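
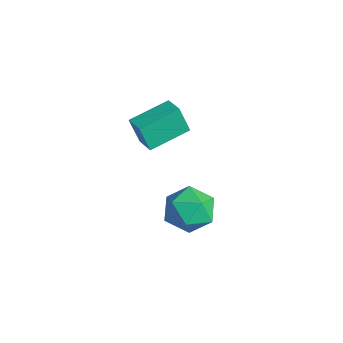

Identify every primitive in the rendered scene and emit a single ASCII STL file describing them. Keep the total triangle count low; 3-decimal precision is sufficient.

solid 
facet normal -0.317 0.920 -0.229
outer loop
vertex 3.979 -0.461 -2.803
vertex 3.127 -0.596 -2.165
vertex 4.034 -0.185 -1.768
endloop
endfacet
facet normal 0.395 0.882 -0.256
outer loop
vertex 3.979 -0.461 -2.803
vertex 4.034 -0.185 -1.768
vertex 4.858 -0.689 -2.233
endloop
endfacet
facet normal 0.571 0.377 -0.729
outer loop
vertex 3.979 -0.461 -2.803
vertex 4.858 -0.689 -2.233
vertex 4.46 -1.412 -2.918
endloop
endfacet
facet normal -0.033 0.103 -0.994
outer loop
vertex 3.979 -0.461 -2.803
vertex 4.46 -1.412 -2.918
vertex 3.39 -1.354 -2.876
endloop
endfacet
facet normal -0.582 0.440 -0.684
outer loop
vertex 3.979 -0.461 -2.803
vertex 3.39 -1.354 -2.876
vertex 3.127 -0.596 -2.165
endloop
endfacet
facet normal 0.630 0.675 0.385
outer loop
vertex 4.858 -0.689 -2.233
vertex 4.034 -0.185 -1.768
vertex 4.55 -0.966 -1.244
endloop
endfacet
facet normal -0.522 0.737 0.430
outer loop
vertex 4.034 -0.185 -1.768
vertex 3.127 -0.596 -2.165
vertex 3.48 -0.908 -1.202
endloop
endfacet
facet normal -0.951 -0.041 -0.308
outer loop
vertex 3.127 -0.596 -2.165
vertex 3.39 -1.354 -2.876
vertex 3.082 -1.631 -1.887
endloop
endfacet
facet normal -0.063 -0.585 -0.809
outer loop
vertex 3.39 -1.354 -2.876
vertex 4.46 -1.412 -2.918
vertex 3.906 -2.135 -2.352
endloop
endfacet
facet normal 0.914 -0.142 -0.381
outer loop
vertex 4.46 -1.412 -2.918
vertex 4.858 -0.689 -2.233
vertex 4.813 -1.724 -1.955
endloop
endfacet
facet normal 0.033 -0.103 0.994
outer loop
vertex 3.961 -1.859 -1.317
vertex 4.55 -0.966 -1.244
vertex 3.48 -0.908 -1.202
endloop
endfacet
facet normal -0.571 -0.377 0.729
outer loop
vertex 3.961 -1.859 -1.317
vertex 3.48 -0.908 -1.202
vertex 3.082 -1.631 -1.887
endloop
endfacet
facet normal -0.395 -0.882 0.256
outer loop
vertex 3.961 -1.859 -1.317
vertex 3.082 -1.631 -1.887
vertex 3.906 -2.135 -2.352
endloop
endfacet
facet normal 0.317 -0.920 0.229
outer loop
vertex 3.961 -1.859 -1.317
vertex 3.906 -2.135 -2.352
vertex 4.813 -1.724 -1.955
endloop
endfacet
facet normal 0.582 -0.440 0.684
outer loop
vertex 3.961 -1.859 -1.317
vertex 4.813 -1.724 -1.955
vertex 4.55 -0.966 -1.244
endloop
endfacet
facet normal 0.063 0.585 0.809
outer loop
vertex 3.48 -0.908 -1.202
vertex 4.55 -0.966 -1.244
vertex 4.034 -0.185 -1.768
endloop
endfacet
facet normal -0.914 0.142 0.381
outer loop
vertex 3.082 -1.631 -1.887
vertex 3.48 -0.908 -1.202
vertex 3.127 -0.596 -2.165
endloop
endfacet
facet normal -0.630 -0.675 -0.385
outer loop
vertex 3.906 -2.135 -2.352
vertex 3.082 -1.631 -1.887
vertex 3.39 -1.354 -2.876
endloop
endfacet
facet normal 0.522 -0.737 -0.430
outer loop
vertex 4.813 -1.724 -1.955
vertex 3.906 -2.135 -2.352
vertex 4.46 -1.412 -2.918
endloop
endfacet
facet normal 0.951 0.041 0.308
outer loop
vertex 4.55 -0.966 -1.244
vertex 4.813 -1.724 -1.955
vertex 4.858 -0.689 -2.233
endloop
endfacet
facet normal -0.971 0.010 -0.241
outer loop
vertex -1.288 -1.044 -1.176
vertex -1.376 0.703 -0.748
vertex -0.986 -0.734 -2.38
endloop
endfacet
facet normal 0.049 -0.970 -0.237
outer loop
vertex -0.064 -0.743 -2.152
vertex -1.288 -1.044 -1.176
vertex -0.986 -0.734 -2.38
endloop
endfacet
facet normal -0.971 0.010 -0.241
outer loop
vertex -0.986 -0.734 -2.38
vertex -1.376 0.703 -0.748
vertex -1.074 1.013 -1.953
endloop
endfacet
facet normal 0.235 0.242 -0.941
outer loop
vertex -1.074 1.013 -1.953
vertex -0.064 -0.743 -2.152
vertex -0.986 -0.734 -2.38
endloop
endfacet
facet normal -0.235 -0.242 0.941
outer loop
vertex -1.288 -1.044 -1.176
vertex -0.454 0.694 -0.52
vertex -1.376 0.703 -0.748
endloop
endfacet
facet normal 0.049 -0.970 -0.237
outer loop
vertex -0.366 -1.053 -0.947
vertex -1.288 -1.044 -1.176
vertex -0.064 -0.743 -2.152
endloop
endfacet
facet normal -0.236 -0.242 0.941
outer loop
vertex -0.366 -1.053 -0.947
vertex -0.454 0.694 -0.52
vertex -1.288 -1.044 -1.176
endloop
endfacet
facet normal -0.049 0.970 0.237
outer loop
vertex -1.376 0.703 -0.748
vertex -0.454 0.694 -0.52
vertex -1.074 1.013 -1.953
endloop
endfacet
facet normal 0.236 0.242 -0.941
outer loop
vertex -0.152 1.004 -1.724
vertex -0.064 -0.743 -2.152
vertex -1.074 1.013 -1.953
endloop
endfacet
facet normal -0.049 0.970 0.237
outer loop
vertex -1.074 1.013 -1.953
vertex -0.454 0.694 -0.52
vertex -0.152 1.004 -1.724
endloop
endfacet
facet normal 0.971 -0.010 0.241
outer loop
vertex -0.152 1.004 -1.724
vertex -0.366 -1.053 -0.947
vertex -0.064 -0.743 -2.152
endloop
endfacet
facet normal 0.971 -0.010 0.241
outer loop
vertex -0.454 0.694 -0.52
vertex -0.366 -1.053 -0.947
vertex -0.152 1.004 -1.724
endloop
endfacet

endsolid


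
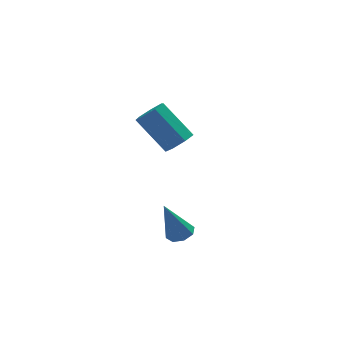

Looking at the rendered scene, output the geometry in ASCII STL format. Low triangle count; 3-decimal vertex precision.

solid 
facet normal 0.358 0.044 -0.933
outer loop
vertex 1.194 -0.443 -1.27
vertex 0.718 -0.447 -1.453
vertex 1.046 -0.084 -1.31
endloop
endfacet
facet normal 0.712 0.361 0.602
outer loop
vertex 1.194 -0.443 -1.27
vertex 1.046 -0.084 -1.31
vertex 0.162 -0.513 -0.007
endloop
endfacet
facet normal 0.359 0.043 -0.932
outer loop
vertex 1.046 -0.084 -1.31
vertex 0.718 -0.447 -1.453
vertex 0.706 0.062 -1.434
endloop
endfacet
facet normal 0.217 0.874 0.435
outer loop
vertex 1.046 -0.084 -1.31
vertex 0.706 0.062 -1.434
vertex 0.162 -0.513 -0.007
endloop
endfacet
facet normal 0.358 0.043 -0.933
outer loop
vertex 0.706 0.062 -1.434
vertex 0.718 -0.447 -1.453
vertex 0.373 -0.09 -1.569
endloop
endfacet
facet normal -0.466 0.868 0.172
outer loop
vertex 0.706 0.062 -1.434
vertex 0.373 -0.09 -1.569
vertex 0.162 -0.513 -0.007
endloop
endfacet
facet normal 0.358 0.043 -0.933
outer loop
vertex 0.373 -0.09 -1.569
vertex 0.718 -0.447 -1.453
vertex 0.242 -0.452 -1.636
endloop
endfacet
facet normal -0.938 0.346 -0.033
outer loop
vertex 0.373 -0.09 -1.569
vertex 0.242 -0.452 -1.636
vertex 0.162 -0.513 -0.007
endloop
endfacet
facet normal 0.358 0.040 -0.933
outer loop
vertex 0.242 -0.452 -1.636
vertex 0.718 -0.447 -1.453
vertex 0.389 -0.811 -1.595
endloop
endfacet
facet normal -0.921 -0.384 -0.060
outer loop
vertex 0.242 -0.452 -1.636
vertex 0.389 -0.811 -1.595
vertex 0.162 -0.513 -0.007
endloop
endfacet
facet normal 0.358 0.041 -0.933
outer loop
vertex 0.389 -0.811 -1.595
vertex 0.718 -0.447 -1.453
vertex 0.729 -0.957 -1.471
endloop
endfacet
facet normal -0.425 -0.899 0.108
outer loop
vertex 0.389 -0.811 -1.595
vertex 0.729 -0.957 -1.471
vertex 0.162 -0.513 -0.007
endloop
endfacet
facet normal 0.357 0.041 -0.933
outer loop
vertex 0.729 -0.957 -1.471
vertex 0.718 -0.447 -1.453
vertex 1.062 -0.805 -1.337
endloop
endfacet
facet normal 0.258 -0.892 0.371
outer loop
vertex 0.729 -0.957 -1.471
vertex 1.062 -0.805 -1.337
vertex 0.162 -0.513 -0.007
endloop
endfacet
facet normal 0.358 0.042 -0.933
outer loop
vertex 1.062 -0.805 -1.337
vertex 0.718 -0.447 -1.453
vertex 1.194 -0.443 -1.27
endloop
endfacet
facet normal 0.729 -0.372 0.575
outer loop
vertex 1.062 -0.805 -1.337
vertex 1.194 -0.443 -1.27
vertex 0.162 -0.513 -0.007
endloop
endfacet
facet normal 0.509 -0.484 -0.712
outer loop
vertex 2.027 3.193 0.762
vertex 1.57 3.29 0.369
vertex 2.058 3.64 0.48
endloop
endfacet
facet normal 0.859 0.230 0.458
outer loop
vertex 2.027 3.193 0.762
vertex 2.058 3.64 0.48
vertex 1.166 4.013 1.964
endloop
endfacet
facet normal 0.859 0.230 0.458
outer loop
vertex 1.166 4.013 1.964
vertex 2.058 3.64 0.48
vertex 1.197 4.46 1.681
endloop
endfacet
facet normal -0.509 0.485 0.711
outer loop
vertex 1.166 4.013 1.964
vertex 1.197 4.46 1.681
vertex 0.71 4.11 1.571
endloop
endfacet
facet normal 0.510 -0.485 -0.710
outer loop
vertex 2.058 3.64 0.48
vertex 1.57 3.29 0.369
vertex 1.722 3.823 0.114
endloop
endfacet
facet normal 0.581 0.803 -0.132
outer loop
vertex 2.058 3.64 0.48
vertex 1.722 3.823 0.114
vertex 1.197 4.46 1.681
endloop
endfacet
facet normal 0.581 0.803 -0.132
outer loop
vertex 1.197 4.46 1.681
vertex 1.722 3.823 0.114
vertex 0.861 4.643 1.315
endloop
endfacet
facet normal -0.509 0.486 0.710
outer loop
vertex 1.197 4.46 1.681
vertex 0.861 4.643 1.315
vertex 0.71 4.11 1.571
endloop
endfacet
facet normal 0.509 -0.485 -0.711
outer loop
vertex 1.722 3.823 0.114
vertex 1.57 3.29 0.369
vertex 1.272 3.605 -0.059
endloop
endfacet
facet normal -0.134 0.771 -0.623
outer loop
vertex 1.722 3.823 0.114
vertex 1.272 3.605 -0.059
vertex 0.861 4.643 1.315
endloop
endfacet
facet normal -0.134 0.771 -0.623
outer loop
vertex 0.861 4.643 1.315
vertex 1.272 3.605 -0.059
vertex 0.411 4.425 1.142
endloop
endfacet
facet normal -0.509 0.486 0.711
outer loop
vertex 0.861 4.643 1.315
vertex 0.411 4.425 1.142
vertex 0.71 4.11 1.571
endloop
endfacet
facet normal 0.508 -0.485 -0.711
outer loop
vertex 1.272 3.605 -0.059
vertex 1.57 3.29 0.369
vertex 1.046 3.15 0.09
endloop
endfacet
facet normal -0.747 0.160 -0.645
outer loop
vertex 1.272 3.605 -0.059
vertex 1.046 3.15 0.09
vertex 0.411 4.425 1.142
endloop
endfacet
facet normal -0.748 0.159 -0.644
outer loop
vertex 0.411 4.425 1.142
vertex 1.046 3.15 0.09
vertex 0.186 3.97 1.291
endloop
endfacet
facet normal -0.509 0.485 0.711
outer loop
vertex 0.411 4.425 1.142
vertex 0.186 3.97 1.291
vertex 0.71 4.11 1.571
endloop
endfacet
facet normal 0.508 -0.485 -0.712
outer loop
vertex 1.046 3.15 0.09
vertex 1.57 3.29 0.369
vertex 1.216 2.8 0.45
endloop
endfacet
facet normal -0.799 -0.574 -0.180
outer loop
vertex 1.046 3.15 0.09
vertex 1.216 2.8 0.45
vertex 0.186 3.97 1.291
endloop
endfacet
facet normal -0.799 -0.573 -0.182
outer loop
vertex 0.186 3.97 1.291
vertex 1.216 2.8 0.45
vertex 0.355 3.62 1.651
endloop
endfacet
facet normal -0.509 0.485 0.711
outer loop
vertex 0.186 3.97 1.291
vertex 0.355 3.62 1.651
vertex 0.71 4.11 1.571
endloop
endfacet
facet normal 0.509 -0.486 -0.710
outer loop
vertex 1.216 2.8 0.45
vertex 1.57 3.29 0.369
vertex 1.652 2.82 0.749
endloop
endfacet
facet normal -0.247 -0.874 0.419
outer loop
vertex 1.216 2.8 0.45
vertex 1.652 2.82 0.749
vertex 0.355 3.62 1.651
endloop
endfacet
facet normal -0.247 -0.874 0.419
outer loop
vertex 0.355 3.62 1.651
vertex 1.652 2.82 0.749
vertex 0.791 3.64 1.95
endloop
endfacet
facet normal -0.510 0.485 0.711
outer loop
vertex 0.355 3.62 1.651
vertex 0.791 3.64 1.95
vertex 0.71 4.11 1.571
endloop
endfacet
facet normal 0.508 -0.486 -0.711
outer loop
vertex 1.652 2.82 0.749
vertex 1.57 3.29 0.369
vertex 2.027 3.193 0.762
endloop
endfacet
facet normal 0.489 -0.516 0.703
outer loop
vertex 1.652 2.82 0.749
vertex 2.027 3.193 0.762
vertex 0.791 3.64 1.95
endloop
endfacet
facet normal 0.488 -0.517 0.703
outer loop
vertex 0.791 3.64 1.95
vertex 2.027 3.193 0.762
vertex 1.166 4.013 1.964
endloop
endfacet
facet normal -0.509 0.485 0.711
outer loop
vertex 0.791 3.64 1.95
vertex 1.166 4.013 1.964
vertex 0.71 4.11 1.571
endloop
endfacet

endsolid


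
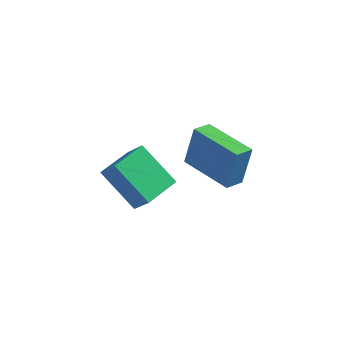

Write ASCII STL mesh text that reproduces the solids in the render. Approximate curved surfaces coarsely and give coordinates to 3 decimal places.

solid 
facet normal -0.596 0.283 -0.751
outer loop
vertex -3.404 0.969 -3.57
vertex -2.823 2.477 -3.462
vertex -1.903 0.489 -4.942
endloop
endfacet
facet normal -0.359 -0.931 -0.067
outer loop
vertex -1.217 0.163 -4.078
vertex -3.404 0.969 -3.57
vertex -1.903 0.489 -4.942
endloop
endfacet
facet normal -0.596 0.284 -0.751
outer loop
vertex -1.903 0.489 -4.942
vertex -2.823 2.477 -3.462
vertex -1.321 1.997 -4.834
endloop
endfacet
facet normal 0.718 -0.230 -0.657
outer loop
vertex -1.321 1.997 -4.834
vertex -1.217 0.163 -4.078
vertex -1.903 0.489 -4.942
endloop
endfacet
facet normal -0.718 0.230 0.657
outer loop
vertex -3.404 0.969 -3.57
vertex -2.137 2.151 -2.598
vertex -2.823 2.477 -3.462
endloop
endfacet
facet normal -0.359 -0.931 -0.067
outer loop
vertex -2.719 0.643 -2.706
vertex -3.404 0.969 -3.57
vertex -1.217 0.163 -4.078
endloop
endfacet
facet normal -0.718 0.230 0.656
outer loop
vertex -2.719 0.643 -2.706
vertex -2.137 2.151 -2.598
vertex -3.404 0.969 -3.57
endloop
endfacet
facet normal 0.358 0.931 0.067
outer loop
vertex -2.823 2.477 -3.462
vertex -2.137 2.151 -2.598
vertex -1.321 1.997 -4.834
endloop
endfacet
facet normal 0.719 -0.230 -0.656
outer loop
vertex -0.636 1.671 -3.97
vertex -1.217 0.163 -4.078
vertex -1.321 1.997 -4.834
endloop
endfacet
facet normal 0.359 0.931 0.067
outer loop
vertex -1.321 1.997 -4.834
vertex -2.137 2.151 -2.598
vertex -0.636 1.671 -3.97
endloop
endfacet
facet normal 0.596 -0.283 0.751
outer loop
vertex -0.636 1.671 -3.97
vertex -2.719 0.643 -2.706
vertex -1.217 0.163 -4.078
endloop
endfacet
facet normal 0.596 -0.284 0.751
outer loop
vertex -2.137 2.151 -2.598
vertex -2.719 0.643 -2.706
vertex -0.636 1.671 -3.97
endloop
endfacet
facet normal -0.882 0.469 0.050
outer loop
vertex 0.49 0.248 0.618
vertex 0.852 0.948 0.432
vertex 0.232 -0.06 -1.044
endloop
endfacet
facet normal -0.447 -0.865 0.230
outer loop
vertex 2.128 -1.068 -1.152
vertex 0.49 0.248 0.618
vertex 0.232 -0.06 -1.044
endloop
endfacet
facet normal -0.882 0.469 0.050
outer loop
vertex 0.232 -0.06 -1.044
vertex 0.852 0.948 0.432
vertex 0.594 0.64 -1.23
endloop
endfacet
facet normal -0.151 -0.180 -0.972
outer loop
vertex 0.594 0.64 -1.23
vertex 2.128 -1.068 -1.152
vertex 0.232 -0.06 -1.044
endloop
endfacet
facet normal 0.151 0.180 0.972
outer loop
vertex 0.49 0.248 0.618
vertex 2.748 -0.06 0.324
vertex 0.852 0.948 0.432
endloop
endfacet
facet normal -0.447 -0.865 0.230
outer loop
vertex 2.386 -0.76 0.51
vertex 0.49 0.248 0.618
vertex 2.128 -1.068 -1.152
endloop
endfacet
facet normal 0.151 0.180 0.972
outer loop
vertex 2.386 -0.76 0.51
vertex 2.748 -0.06 0.324
vertex 0.49 0.248 0.618
endloop
endfacet
facet normal 0.447 0.865 -0.230
outer loop
vertex 0.852 0.948 0.432
vertex 2.748 -0.06 0.324
vertex 0.594 0.64 -1.23
endloop
endfacet
facet normal -0.151 -0.180 -0.972
outer loop
vertex 2.49 -0.368 -1.338
vertex 2.128 -1.068 -1.152
vertex 0.594 0.64 -1.23
endloop
endfacet
facet normal 0.447 0.865 -0.230
outer loop
vertex 0.594 0.64 -1.23
vertex 2.748 -0.06 0.324
vertex 2.49 -0.368 -1.338
endloop
endfacet
facet normal 0.882 -0.469 -0.050
outer loop
vertex 2.49 -0.368 -1.338
vertex 2.386 -0.76 0.51
vertex 2.128 -1.068 -1.152
endloop
endfacet
facet normal 0.882 -0.469 -0.050
outer loop
vertex 2.748 -0.06 0.324
vertex 2.386 -0.76 0.51
vertex 2.49 -0.368 -1.338
endloop
endfacet

endsolid


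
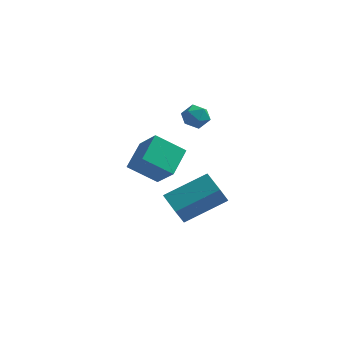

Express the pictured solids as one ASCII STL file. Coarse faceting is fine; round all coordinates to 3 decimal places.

solid 
facet normal -0.630 0.723 0.285
outer loop
vertex 2.197 -2.424 0.517
vertex 3.825 -1.39 1.492
vertex 2.414 -1.855 -0.447
endloop
endfacet
facet normal -0.754 -0.478 -0.452
outer loop
vertex 3.175 -2.73 -0.792
vertex 2.197 -2.424 0.517
vertex 2.414 -1.855 -0.447
endloop
endfacet
facet normal -0.630 0.723 0.285
outer loop
vertex 2.414 -1.855 -0.447
vertex 3.825 -1.39 1.492
vertex 4.041 -0.822 0.528
endloop
endfacet
facet normal 0.190 0.499 -0.846
outer loop
vertex 4.041 -0.822 0.528
vertex 3.175 -2.73 -0.792
vertex 2.414 -1.855 -0.447
endloop
endfacet
facet normal -0.190 -0.499 0.846
outer loop
vertex 2.197 -2.424 0.517
vertex 4.586 -2.265 1.147
vertex 3.825 -1.39 1.492
endloop
endfacet
facet normal -0.753 -0.479 -0.451
outer loop
vertex 2.959 -3.298 0.172
vertex 2.197 -2.424 0.517
vertex 3.175 -2.73 -0.792
endloop
endfacet
facet normal -0.190 -0.499 0.845
outer loop
vertex 2.959 -3.298 0.172
vertex 4.586 -2.265 1.147
vertex 2.197 -2.424 0.517
endloop
endfacet
facet normal 0.754 0.478 0.451
outer loop
vertex 3.825 -1.39 1.492
vertex 4.586 -2.265 1.147
vertex 4.041 -0.822 0.528
endloop
endfacet
facet normal 0.189 0.499 -0.846
outer loop
vertex 4.803 -1.696 0.183
vertex 3.175 -2.73 -0.792
vertex 4.041 -0.822 0.528
endloop
endfacet
facet normal 0.753 0.478 0.452
outer loop
vertex 4.041 -0.822 0.528
vertex 4.586 -2.265 1.147
vertex 4.803 -1.696 0.183
endloop
endfacet
facet normal 0.630 -0.723 -0.285
outer loop
vertex 4.803 -1.696 0.183
vertex 2.959 -3.298 0.172
vertex 3.175 -2.73 -0.792
endloop
endfacet
facet normal 0.630 -0.723 -0.285
outer loop
vertex 4.586 -2.265 1.147
vertex 2.959 -3.298 0.172
vertex 4.803 -1.696 0.183
endloop
endfacet
facet normal -0.586 0.450 -0.674
outer loop
vertex -0.549 3.594 -0.102
vertex 0.787 3.906 -1.055
vertex -0.759 2.188 -0.857
endloop
endfacet
facet normal -0.800 -0.187 0.571
outer loop
vertex 0.173 1.474 0.215
vertex -0.549 3.594 -0.102
vertex -0.759 2.188 -0.857
endloop
endfacet
facet normal -0.586 0.450 -0.674
outer loop
vertex -0.759 2.188 -0.857
vertex 0.787 3.906 -1.055
vertex 0.577 2.5 -1.81
endloop
endfacet
facet normal -0.130 -0.874 -0.469
outer loop
vertex 0.577 2.5 -1.81
vertex 0.173 1.474 0.215
vertex -0.759 2.188 -0.857
endloop
endfacet
facet normal 0.130 0.874 0.469
outer loop
vertex -0.549 3.594 -0.102
vertex 1.719 3.192 0.017
vertex 0.787 3.906 -1.055
endloop
endfacet
facet normal -0.800 -0.187 0.571
outer loop
vertex 0.383 2.88 0.97
vertex -0.549 3.594 -0.102
vertex 0.173 1.474 0.215
endloop
endfacet
facet normal 0.130 0.874 0.469
outer loop
vertex 0.383 2.88 0.97
vertex 1.719 3.192 0.017
vertex -0.549 3.594 -0.102
endloop
endfacet
facet normal 0.800 0.187 -0.571
outer loop
vertex 0.787 3.906 -1.055
vertex 1.719 3.192 0.017
vertex 0.577 2.5 -1.81
endloop
endfacet
facet normal -0.130 -0.874 -0.469
outer loop
vertex 1.509 1.786 -0.738
vertex 0.173 1.474 0.215
vertex 0.577 2.5 -1.81
endloop
endfacet
facet normal 0.800 0.187 -0.571
outer loop
vertex 0.577 2.5 -1.81
vertex 1.719 3.192 0.017
vertex 1.509 1.786 -0.738
endloop
endfacet
facet normal 0.586 -0.450 0.674
outer loop
vertex 1.509 1.786 -0.738
vertex 0.383 2.88 0.97
vertex 0.173 1.474 0.215
endloop
endfacet
facet normal 0.586 -0.450 0.674
outer loop
vertex 1.719 3.192 0.017
vertex 0.383 2.88 0.97
vertex 1.509 1.786 -0.738
endloop
endfacet
facet normal -0.106 0.909 0.403
outer loop
vertex 1.981 3.273 2.453
vertex 2.057 2.992 3.106
vertex 2.631 3.219 2.745
endloop
endfacet
facet normal 0.189 0.951 -0.245
outer loop
vertex 1.981 3.273 2.453
vertex 2.631 3.219 2.745
vertex 2.535 3.06 2.054
endloop
endfacet
facet normal -0.261 0.652 -0.711
outer loop
vertex 1.981 3.273 2.453
vertex 2.535 3.06 2.054
vertex 1.901 2.735 1.989
endloop
endfacet
facet normal -0.834 0.427 -0.351
outer loop
vertex 1.981 3.273 2.453
vertex 1.901 2.735 1.989
vertex 1.606 2.693 2.639
endloop
endfacet
facet normal -0.737 0.585 0.338
outer loop
vertex 1.981 3.273 2.453
vertex 1.606 2.693 2.639
vertex 2.057 2.992 3.106
endloop
endfacet
facet normal 0.790 0.565 -0.240
outer loop
vertex 2.535 3.06 2.054
vertex 2.631 3.219 2.745
vertex 2.954 2.647 2.461
endloop
endfacet
facet normal 0.313 0.497 0.810
outer loop
vertex 2.631 3.219 2.745
vertex 2.057 2.992 3.106
vertex 2.659 2.605 3.111
endloop
endfacet
facet normal -0.710 -0.027 0.703
outer loop
vertex 2.057 2.992 3.106
vertex 1.606 2.693 2.639
vertex 2.025 2.28 3.046
endloop
endfacet
facet normal -0.866 -0.285 -0.411
outer loop
vertex 1.606 2.693 2.639
vertex 1.901 2.735 1.989
vertex 1.929 2.121 2.355
endloop
endfacet
facet normal 0.060 0.081 -0.995
outer loop
vertex 1.901 2.735 1.989
vertex 2.535 3.06 2.054
vertex 2.503 2.348 1.994
endloop
endfacet
facet normal 0.834 -0.427 0.351
outer loop
vertex 2.579 2.067 2.647
vertex 2.954 2.647 2.461
vertex 2.659 2.605 3.111
endloop
endfacet
facet normal 0.261 -0.652 0.711
outer loop
vertex 2.579 2.067 2.647
vertex 2.659 2.605 3.111
vertex 2.025 2.28 3.046
endloop
endfacet
facet normal -0.189 -0.951 0.245
outer loop
vertex 2.579 2.067 2.647
vertex 2.025 2.28 3.046
vertex 1.929 2.121 2.355
endloop
endfacet
facet normal 0.106 -0.909 -0.403
outer loop
vertex 2.579 2.067 2.647
vertex 1.929 2.121 2.355
vertex 2.503 2.348 1.994
endloop
endfacet
facet normal 0.737 -0.585 -0.338
outer loop
vertex 2.579 2.067 2.647
vertex 2.503 2.348 1.994
vertex 2.954 2.647 2.461
endloop
endfacet
facet normal 0.866 0.285 0.411
outer loop
vertex 2.659 2.605 3.111
vertex 2.954 2.647 2.461
vertex 2.631 3.219 2.745
endloop
endfacet
facet normal -0.060 -0.081 0.995
outer loop
vertex 2.025 2.28 3.046
vertex 2.659 2.605 3.111
vertex 2.057 2.992 3.106
endloop
endfacet
facet normal -0.790 -0.565 0.240
outer loop
vertex 1.929 2.121 2.355
vertex 2.025 2.28 3.046
vertex 1.606 2.693 2.639
endloop
endfacet
facet normal -0.313 -0.497 -0.810
outer loop
vertex 2.503 2.348 1.994
vertex 1.929 2.121 2.355
vertex 1.901 2.735 1.989
endloop
endfacet
facet normal 0.710 0.027 -0.703
outer loop
vertex 2.954 2.647 2.461
vertex 2.503 2.348 1.994
vertex 2.535 3.06 2.054
endloop
endfacet

endsolid


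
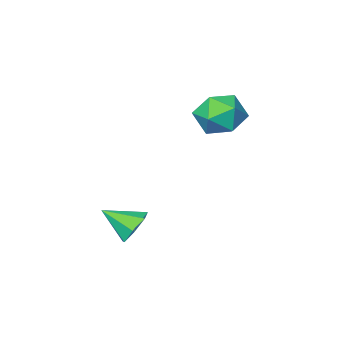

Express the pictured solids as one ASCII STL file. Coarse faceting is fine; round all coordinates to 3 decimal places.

solid 
facet normal -0.975 -0.036 0.221
outer loop
vertex -3.725 -3.276 2.106
vertex -3.713 -4.144 2.018
vertex -3.55 -3.781 2.795
endloop
endfacet
facet normal -0.660 0.517 0.546
outer loop
vertex -3.725 -3.276 2.106
vertex -3.55 -3.781 2.795
vertex -3.09 -3.052 2.661
endloop
endfacet
facet normal -0.367 0.929 0.045
outer loop
vertex -3.725 -3.276 2.106
vertex -3.09 -3.052 2.661
vertex -2.97 -2.963 1.801
endloop
endfacet
facet normal -0.501 0.632 -0.591
outer loop
vertex -3.725 -3.276 2.106
vertex -2.97 -2.963 1.801
vertex -3.355 -3.639 1.404
endloop
endfacet
facet normal -0.876 0.037 -0.481
outer loop
vertex -3.725 -3.276 2.106
vertex -3.355 -3.639 1.404
vertex -3.713 -4.144 2.018
endloop
endfacet
facet normal -0.134 0.260 0.956
outer loop
vertex -3.09 -3.052 2.661
vertex -3.55 -3.781 2.795
vertex -2.685 -3.781 2.916
endloop
endfacet
facet normal -0.644 -0.633 0.431
outer loop
vertex -3.55 -3.781 2.795
vertex -3.713 -4.144 2.018
vertex -3.07 -4.457 2.519
endloop
endfacet
facet normal -0.484 -0.516 -0.707
outer loop
vertex -3.713 -4.144 2.018
vertex -3.355 -3.639 1.404
vertex -2.95 -4.368 1.659
endloop
endfacet
facet normal 0.124 0.449 -0.885
outer loop
vertex -3.355 -3.639 1.404
vertex -2.97 -2.963 1.801
vertex -2.49 -3.639 1.525
endloop
endfacet
facet normal 0.340 0.929 0.144
outer loop
vertex -2.97 -2.963 1.801
vertex -3.09 -3.052 2.661
vertex -2.327 -3.276 2.302
endloop
endfacet
facet normal 0.501 -0.632 0.591
outer loop
vertex -2.315 -4.144 2.214
vertex -2.685 -3.781 2.916
vertex -3.07 -4.457 2.519
endloop
endfacet
facet normal 0.367 -0.929 -0.045
outer loop
vertex -2.315 -4.144 2.214
vertex -3.07 -4.457 2.519
vertex -2.95 -4.368 1.659
endloop
endfacet
facet normal 0.660 -0.517 -0.546
outer loop
vertex -2.315 -4.144 2.214
vertex -2.95 -4.368 1.659
vertex -2.49 -3.639 1.525
endloop
endfacet
facet normal 0.975 0.036 -0.221
outer loop
vertex -2.315 -4.144 2.214
vertex -2.49 -3.639 1.525
vertex -2.327 -3.276 2.302
endloop
endfacet
facet normal 0.876 -0.037 0.481
outer loop
vertex -2.315 -4.144 2.214
vertex -2.327 -3.276 2.302
vertex -2.685 -3.781 2.916
endloop
endfacet
facet normal -0.124 -0.449 0.885
outer loop
vertex -3.07 -4.457 2.519
vertex -2.685 -3.781 2.916
vertex -3.55 -3.781 2.795
endloop
endfacet
facet normal -0.340 -0.929 -0.144
outer loop
vertex -2.95 -4.368 1.659
vertex -3.07 -4.457 2.519
vertex -3.713 -4.144 2.018
endloop
endfacet
facet normal 0.134 -0.260 -0.956
outer loop
vertex -2.49 -3.639 1.525
vertex -2.95 -4.368 1.659
vertex -3.355 -3.639 1.404
endloop
endfacet
facet normal 0.644 0.633 -0.431
outer loop
vertex -2.327 -3.276 2.302
vertex -2.49 -3.639 1.525
vertex -2.97 -2.963 1.801
endloop
endfacet
facet normal 0.484 0.516 0.707
outer loop
vertex -2.685 -3.781 2.916
vertex -2.327 -3.276 2.302
vertex -3.09 -3.052 2.661
endloop
endfacet
facet normal -0.629 0.567 -0.532
outer loop
vertex 0.549 -2.544 -1.172
vertex 0.218 -3.084 -1.356
vertex 0.118 -2.7 -0.829
endloop
endfacet
facet normal 0.461 0.431 0.776
outer loop
vertex 0.549 -2.544 -1.172
vertex 0.118 -2.7 -0.829
vertex 0.942 -3.736 -0.744
endloop
endfacet
facet normal -0.631 0.565 -0.532
outer loop
vertex 0.118 -2.7 -0.829
vertex 0.218 -3.084 -1.356
vertex -0.237 -3.146 -0.882
endloop
endfacet
facet normal -0.125 -0.018 0.992
outer loop
vertex 0.118 -2.7 -0.829
vertex -0.237 -3.146 -0.882
vertex 0.942 -3.736 -0.744
endloop
endfacet
facet normal -0.630 0.566 -0.531
outer loop
vertex -0.237 -3.146 -0.882
vertex 0.218 -3.084 -1.356
vertex -0.25 -3.545 -1.292
endloop
endfacet
facet normal -0.401 -0.650 0.645
outer loop
vertex -0.237 -3.146 -0.882
vertex -0.25 -3.545 -1.292
vertex 0.942 -3.736 -0.744
endloop
endfacet
facet normal -0.630 0.566 -0.532
outer loop
vertex -0.25 -3.545 -1.292
vertex 0.218 -3.084 -1.356
vertex 0.089 -3.598 -1.75
endloop
endfacet
facet normal -0.157 -0.988 -0.002
outer loop
vertex -0.25 -3.545 -1.292
vertex 0.089 -3.598 -1.75
vertex 0.942 -3.736 -0.744
endloop
endfacet
facet normal -0.629 0.566 -0.533
outer loop
vertex 0.089 -3.598 -1.75
vertex 0.218 -3.084 -1.356
vertex 0.526 -3.264 -1.911
endloop
endfacet
facet normal 0.423 -0.778 -0.465
outer loop
vertex 0.089 -3.598 -1.75
vertex 0.526 -3.264 -1.911
vertex 0.942 -3.736 -0.744
endloop
endfacet
facet normal -0.629 0.567 -0.533
outer loop
vertex 0.526 -3.264 -1.911
vertex 0.218 -3.084 -1.356
vertex 0.731 -2.795 -1.654
endloop
endfacet
facet normal 0.902 -0.178 -0.394
outer loop
vertex 0.526 -3.264 -1.911
vertex 0.731 -2.795 -1.654
vertex 0.942 -3.736 -0.744
endloop
endfacet
facet normal -0.629 0.567 -0.533
outer loop
vertex 0.731 -2.795 -1.654
vertex 0.218 -3.084 -1.356
vertex 0.549 -2.544 -1.172
endloop
endfacet
facet normal 0.919 0.360 0.159
outer loop
vertex 0.731 -2.795 -1.654
vertex 0.549 -2.544 -1.172
vertex 0.942 -3.736 -0.744
endloop
endfacet

endsolid


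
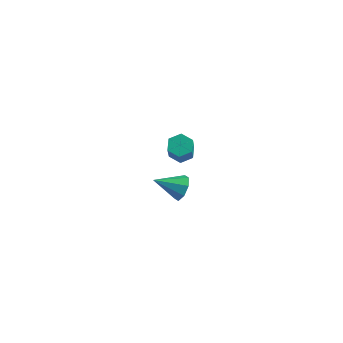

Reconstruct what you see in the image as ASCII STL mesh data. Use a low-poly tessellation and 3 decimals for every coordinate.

solid 
facet normal 0.764 0.438 -0.474
outer loop
vertex 0.098 -0.563 -2.424
vertex -0.129 -0.868 -3.071
vertex -0.271 -0.227 -2.708
endloop
endfacet
facet normal -0.261 0.440 0.859
outer loop
vertex 0.098 -0.563 -2.424
vertex -0.271 -0.227 -2.708
vertex -1.291 -1.532 -2.349
endloop
endfacet
facet normal 0.765 0.437 -0.473
outer loop
vertex -0.271 -0.227 -2.708
vertex -0.129 -0.868 -3.071
vertex -0.556 -0.266 -3.205
endloop
endfacet
facet normal -0.691 0.635 0.346
outer loop
vertex -0.271 -0.227 -2.708
vertex -0.556 -0.266 -3.205
vertex -1.291 -1.532 -2.349
endloop
endfacet
facet normal 0.764 0.436 -0.476
outer loop
vertex -0.556 -0.266 -3.205
vertex -0.129 -0.868 -3.071
vertex -0.592 -0.659 -3.623
endloop
endfacet
facet normal -0.901 0.352 -0.253
outer loop
vertex -0.556 -0.266 -3.205
vertex -0.592 -0.659 -3.623
vertex -1.291 -1.532 -2.349
endloop
endfacet
facet normal 0.764 0.437 -0.475
outer loop
vertex -0.592 -0.659 -3.623
vertex -0.129 -0.868 -3.071
vertex -0.356 -1.173 -3.717
endloop
endfacet
facet normal -0.769 -0.245 -0.590
outer loop
vertex -0.592 -0.659 -3.623
vertex -0.356 -1.173 -3.717
vertex -1.291 -1.532 -2.349
endloop
endfacet
facet normal 0.764 0.437 -0.475
outer loop
vertex -0.356 -1.173 -3.717
vertex -0.129 -0.868 -3.071
vertex 0.013 -1.509 -3.433
endloop
endfacet
facet normal -0.373 -0.803 -0.465
outer loop
vertex -0.356 -1.173 -3.717
vertex 0.013 -1.509 -3.433
vertex -1.291 -1.532 -2.349
endloop
endfacet
facet normal 0.765 0.437 -0.473
outer loop
vertex 0.013 -1.509 -3.433
vertex -0.129 -0.868 -3.071
vertex 0.298 -1.47 -2.936
endloop
endfacet
facet normal 0.056 -0.997 0.046
outer loop
vertex 0.013 -1.509 -3.433
vertex 0.298 -1.47 -2.936
vertex -1.291 -1.532 -2.349
endloop
endfacet
facet normal 0.765 0.437 -0.473
outer loop
vertex 0.298 -1.47 -2.936
vertex -0.129 -0.868 -3.071
vertex 0.333 -1.078 -2.518
endloop
endfacet
facet normal 0.267 -0.714 0.647
outer loop
vertex 0.298 -1.47 -2.936
vertex 0.333 -1.078 -2.518
vertex -1.291 -1.532 -2.349
endloop
endfacet
facet normal 0.765 0.436 -0.474
outer loop
vertex 0.333 -1.078 -2.518
vertex -0.129 -0.868 -3.071
vertex 0.098 -0.563 -2.424
endloop
endfacet
facet normal 0.135 -0.118 0.984
outer loop
vertex 0.333 -1.078 -2.518
vertex 0.098 -0.563 -2.424
vertex -1.291 -1.532 -2.349
endloop
endfacet
facet normal -0.198 0.500 -0.843
outer loop
vertex 1.613 -3.317 2.251
vertex 1.019 -3.265 2.421
vertex 1.428 -2.828 2.584
endloop
endfacet
facet normal 0.934 0.358 -0.008
outer loop
vertex 1.613 -3.317 2.251
vertex 1.428 -2.828 2.584
vertex 1.895 -4.026 3.449
endloop
endfacet
facet normal 0.933 0.359 -0.006
outer loop
vertex 1.895 -4.026 3.449
vertex 1.428 -2.828 2.584
vertex 1.709 -3.537 3.782
endloop
endfacet
facet normal 0.199 -0.499 0.844
outer loop
vertex 1.895 -4.026 3.449
vertex 1.709 -3.537 3.782
vertex 1.301 -3.975 3.619
endloop
endfacet
facet normal -0.198 0.500 -0.843
outer loop
vertex 1.428 -2.828 2.584
vertex 1.019 -3.265 2.421
vertex 0.834 -2.777 2.754
endloop
endfacet
facet normal 0.206 0.863 0.462
outer loop
vertex 1.428 -2.828 2.584
vertex 0.834 -2.777 2.754
vertex 1.709 -3.537 3.782
endloop
endfacet
facet normal 0.206 0.863 0.462
outer loop
vertex 1.709 -3.537 3.782
vertex 0.834 -2.777 2.754
vertex 1.115 -3.486 3.952
endloop
endfacet
facet normal 0.199 -0.499 0.844
outer loop
vertex 1.709 -3.537 3.782
vertex 1.115 -3.486 3.952
vertex 1.301 -3.975 3.619
endloop
endfacet
facet normal -0.198 0.500 -0.843
outer loop
vertex 0.834 -2.777 2.754
vertex 1.019 -3.265 2.421
vertex 0.425 -3.214 2.591
endloop
endfacet
facet normal -0.725 0.504 0.469
outer loop
vertex 0.834 -2.777 2.754
vertex 0.425 -3.214 2.591
vertex 1.115 -3.486 3.952
endloop
endfacet
facet normal -0.726 0.503 0.469
outer loop
vertex 1.115 -3.486 3.952
vertex 0.425 -3.214 2.591
vertex 0.707 -3.923 3.789
endloop
endfacet
facet normal 0.198 -0.499 0.844
outer loop
vertex 1.115 -3.486 3.952
vertex 0.707 -3.923 3.789
vertex 1.301 -3.975 3.619
endloop
endfacet
facet normal -0.199 0.499 -0.844
outer loop
vertex 0.425 -3.214 2.591
vertex 1.019 -3.265 2.421
vertex 0.611 -3.703 2.258
endloop
endfacet
facet normal -0.933 -0.360 0.007
outer loop
vertex 0.425 -3.214 2.591
vertex 0.611 -3.703 2.258
vertex 0.707 -3.923 3.789
endloop
endfacet
facet normal -0.934 -0.358 0.007
outer loop
vertex 0.707 -3.923 3.789
vertex 0.611 -3.703 2.258
vertex 0.892 -4.412 3.456
endloop
endfacet
facet normal 0.198 -0.500 0.843
outer loop
vertex 0.707 -3.923 3.789
vertex 0.892 -4.412 3.456
vertex 1.301 -3.975 3.619
endloop
endfacet
facet normal -0.199 0.499 -0.844
outer loop
vertex 0.611 -3.703 2.258
vertex 1.019 -3.265 2.421
vertex 1.205 -3.754 2.088
endloop
endfacet
facet normal -0.206 -0.863 -0.462
outer loop
vertex 0.611 -3.703 2.258
vertex 1.205 -3.754 2.088
vertex 0.892 -4.412 3.456
endloop
endfacet
facet normal -0.206 -0.863 -0.462
outer loop
vertex 0.892 -4.412 3.456
vertex 1.205 -3.754 2.088
vertex 1.486 -4.463 3.286
endloop
endfacet
facet normal 0.198 -0.500 0.843
outer loop
vertex 0.892 -4.412 3.456
vertex 1.486 -4.463 3.286
vertex 1.301 -3.975 3.619
endloop
endfacet
facet normal -0.198 0.499 -0.844
outer loop
vertex 1.205 -3.754 2.088
vertex 1.019 -3.265 2.421
vertex 1.613 -3.317 2.251
endloop
endfacet
facet normal 0.726 -0.503 -0.468
outer loop
vertex 1.205 -3.754 2.088
vertex 1.613 -3.317 2.251
vertex 1.486 -4.463 3.286
endloop
endfacet
facet normal 0.725 -0.504 -0.469
outer loop
vertex 1.486 -4.463 3.286
vertex 1.613 -3.317 2.251
vertex 1.895 -4.026 3.449
endloop
endfacet
facet normal 0.198 -0.500 0.843
outer loop
vertex 1.486 -4.463 3.286
vertex 1.895 -4.026 3.449
vertex 1.301 -3.975 3.619
endloop
endfacet

endsolid


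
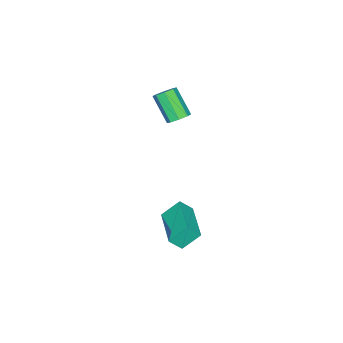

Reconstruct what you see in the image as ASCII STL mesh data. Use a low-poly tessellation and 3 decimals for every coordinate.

solid 
facet normal 0.229 0.622 -0.749
outer loop
vertex -2.066 1.68 2.915
vertex -2.621 1.765 2.816
vertex -2.228 2.015 3.144
endloop
endfacet
facet normal 0.900 0.158 0.406
outer loop
vertex -2.066 1.68 2.915
vertex -2.228 2.015 3.144
vertex -2.424 0.711 4.084
endloop
endfacet
facet normal 0.900 0.158 0.407
outer loop
vertex -2.424 0.711 4.084
vertex -2.228 2.015 3.144
vertex -2.586 1.046 4.312
endloop
endfacet
facet normal -0.229 -0.621 0.750
outer loop
vertex -2.424 0.711 4.084
vertex -2.586 1.046 4.312
vertex -2.979 0.795 3.984
endloop
endfacet
facet normal 0.229 0.622 -0.749
outer loop
vertex -2.228 2.015 3.144
vertex -2.621 1.765 2.816
vertex -2.62 2.203 3.18
endloop
endfacet
facet normal 0.374 0.654 0.657
outer loop
vertex -2.228 2.015 3.144
vertex -2.62 2.203 3.18
vertex -2.586 1.046 4.312
endloop
endfacet
facet normal 0.374 0.654 0.657
outer loop
vertex -2.586 1.046 4.312
vertex -2.62 2.203 3.18
vertex -2.978 1.234 4.348
endloop
endfacet
facet normal -0.229 -0.621 0.750
outer loop
vertex -2.586 1.046 4.312
vertex -2.978 1.234 4.348
vertex -2.979 0.795 3.984
endloop
endfacet
facet normal 0.228 0.622 -0.749
outer loop
vertex -2.62 2.203 3.18
vertex -2.621 1.765 2.816
vertex -3.013 2.134 3.003
endloop
endfacet
facet normal -0.370 0.768 0.523
outer loop
vertex -2.62 2.203 3.18
vertex -3.013 2.134 3.003
vertex -2.978 1.234 4.348
endloop
endfacet
facet normal -0.371 0.767 0.523
outer loop
vertex -2.978 1.234 4.348
vertex -3.013 2.134 3.003
vertex -3.37 1.165 4.171
endloop
endfacet
facet normal -0.229 -0.621 0.750
outer loop
vertex -2.978 1.234 4.348
vertex -3.37 1.165 4.171
vertex -2.979 0.795 3.984
endloop
endfacet
facet normal 0.229 0.623 -0.748
outer loop
vertex -3.013 2.134 3.003
vertex -2.621 1.765 2.816
vertex -3.176 1.849 2.716
endloop
endfacet
facet normal -0.899 0.431 0.083
outer loop
vertex -3.013 2.134 3.003
vertex -3.176 1.849 2.716
vertex -3.37 1.165 4.171
endloop
endfacet
facet normal -0.898 0.433 0.084
outer loop
vertex -3.37 1.165 4.171
vertex -3.176 1.849 2.716
vertex -3.534 0.88 3.885
endloop
endfacet
facet normal -0.229 -0.621 0.750
outer loop
vertex -3.37 1.165 4.171
vertex -3.534 0.88 3.885
vertex -2.979 0.795 3.984
endloop
endfacet
facet normal 0.229 0.621 -0.750
outer loop
vertex -3.176 1.849 2.716
vertex -2.621 1.765 2.816
vertex -3.014 1.514 2.488
endloop
endfacet
facet normal -0.900 -0.158 -0.407
outer loop
vertex -3.176 1.849 2.716
vertex -3.014 1.514 2.488
vertex -3.534 0.88 3.885
endloop
endfacet
facet normal -0.900 -0.157 -0.406
outer loop
vertex -3.534 0.88 3.885
vertex -3.014 1.514 2.488
vertex -3.372 0.545 3.656
endloop
endfacet
facet normal -0.229 -0.622 0.749
outer loop
vertex -3.534 0.88 3.885
vertex -3.372 0.545 3.656
vertex -2.979 0.795 3.984
endloop
endfacet
facet normal 0.229 0.621 -0.750
outer loop
vertex -3.014 1.514 2.488
vertex -2.621 1.765 2.816
vertex -2.622 1.326 2.452
endloop
endfacet
facet normal -0.374 -0.654 -0.657
outer loop
vertex -3.014 1.514 2.488
vertex -2.622 1.326 2.452
vertex -3.372 0.545 3.656
endloop
endfacet
facet normal -0.374 -0.654 -0.657
outer loop
vertex -3.372 0.545 3.656
vertex -2.622 1.326 2.452
vertex -2.98 0.357 3.62
endloop
endfacet
facet normal -0.229 -0.622 0.749
outer loop
vertex -3.372 0.545 3.656
vertex -2.98 0.357 3.62
vertex -2.979 0.795 3.984
endloop
endfacet
facet normal 0.229 0.621 -0.750
outer loop
vertex -2.622 1.326 2.452
vertex -2.621 1.765 2.816
vertex -2.23 1.395 2.629
endloop
endfacet
facet normal 0.371 -0.767 -0.523
outer loop
vertex -2.622 1.326 2.452
vertex -2.23 1.395 2.629
vertex -2.98 0.357 3.62
endloop
endfacet
facet normal 0.370 -0.767 -0.523
outer loop
vertex -2.98 0.357 3.62
vertex -2.23 1.395 2.629
vertex -2.587 0.426 3.797
endloop
endfacet
facet normal -0.228 -0.622 0.749
outer loop
vertex -2.98 0.357 3.62
vertex -2.587 0.426 3.797
vertex -2.979 0.795 3.984
endloop
endfacet
facet normal 0.229 0.621 -0.750
outer loop
vertex -2.23 1.395 2.629
vertex -2.621 1.765 2.816
vertex -2.066 1.68 2.915
endloop
endfacet
facet normal 0.898 -0.432 -0.084
outer loop
vertex -2.23 1.395 2.629
vertex -2.066 1.68 2.915
vertex -2.587 0.426 3.797
endloop
endfacet
facet normal 0.899 -0.431 -0.082
outer loop
vertex -2.587 0.426 3.797
vertex -2.066 1.68 2.915
vertex -2.424 0.711 4.084
endloop
endfacet
facet normal -0.229 -0.623 0.748
outer loop
vertex -2.587 0.426 3.797
vertex -2.424 0.711 4.084
vertex -2.979 0.795 3.984
endloop
endfacet
facet normal -0.457 0.532 -0.712
outer loop
vertex -1.647 3.09 -2.122
vertex -0.087 4.465 -2.096
vertex -1.093 2.477 -2.936
endloop
endfacet
facet normal -0.750 -0.661 -0.012
outer loop
vertex -0.713 2.035 -2.344
vertex -1.647 3.09 -2.122
vertex -1.093 2.477 -2.936
endloop
endfacet
facet normal -0.457 0.532 -0.713
outer loop
vertex -1.093 2.477 -2.936
vertex -0.087 4.465 -2.096
vertex 0.467 3.852 -2.909
endloop
endfacet
facet normal 0.478 -0.529 -0.701
outer loop
vertex 0.467 3.852 -2.909
vertex -0.713 2.035 -2.344
vertex -1.093 2.477 -2.936
endloop
endfacet
facet normal -0.478 0.529 0.701
outer loop
vertex -1.647 3.09 -2.122
vertex 0.293 4.023 -1.504
vertex -0.087 4.465 -2.096
endloop
endfacet
facet normal -0.750 -0.661 -0.012
outer loop
vertex -1.267 2.648 -1.531
vertex -1.647 3.09 -2.122
vertex -0.713 2.035 -2.344
endloop
endfacet
facet normal -0.478 0.528 0.702
outer loop
vertex -1.267 2.648 -1.531
vertex 0.293 4.023 -1.504
vertex -1.647 3.09 -2.122
endloop
endfacet
facet normal 0.750 0.661 0.012
outer loop
vertex -0.087 4.465 -2.096
vertex 0.293 4.023 -1.504
vertex 0.467 3.852 -2.909
endloop
endfacet
facet normal 0.477 -0.528 -0.702
outer loop
vertex 0.847 3.41 -2.318
vertex -0.713 2.035 -2.344
vertex 0.467 3.852 -2.909
endloop
endfacet
facet normal 0.750 0.661 0.012
outer loop
vertex 0.467 3.852 -2.909
vertex 0.293 4.023 -1.504
vertex 0.847 3.41 -2.318
endloop
endfacet
facet normal 0.457 -0.532 0.713
outer loop
vertex 0.847 3.41 -2.318
vertex -1.267 2.648 -1.531
vertex -0.713 2.035 -2.344
endloop
endfacet
facet normal 0.457 -0.533 0.712
outer loop
vertex 0.293 4.023 -1.504
vertex -1.267 2.648 -1.531
vertex 0.847 3.41 -2.318
endloop
endfacet

endsolid


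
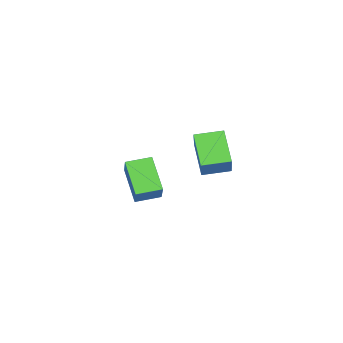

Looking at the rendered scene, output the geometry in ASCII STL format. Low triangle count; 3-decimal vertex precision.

solid 
facet normal -0.665 0.732 0.145
outer loop
vertex -0.849 3.762 4.038
vertex -0.196 4.594 2.838
vertex -1.936 2.997 2.915
endloop
endfacet
facet normal -0.408 -0.520 0.750
outer loop
vertex -1.144 2.126 2.742
vertex -0.849 3.762 4.038
vertex -1.936 2.997 2.915
endloop
endfacet
facet normal -0.665 0.732 0.146
outer loop
vertex -1.936 2.997 2.915
vertex -0.196 4.594 2.838
vertex -1.283 3.83 1.715
endloop
endfacet
facet normal -0.625 -0.440 -0.645
outer loop
vertex -1.283 3.83 1.715
vertex -1.144 2.126 2.742
vertex -1.936 2.997 2.915
endloop
endfacet
facet normal 0.625 0.440 0.645
outer loop
vertex -0.849 3.762 4.038
vertex 0.596 3.723 2.665
vertex -0.196 4.594 2.838
endloop
endfacet
facet normal -0.409 -0.520 0.750
outer loop
vertex -0.057 2.89 3.865
vertex -0.849 3.762 4.038
vertex -1.144 2.126 2.742
endloop
endfacet
facet normal 0.625 0.440 0.645
outer loop
vertex -0.057 2.89 3.865
vertex 0.596 3.723 2.665
vertex -0.849 3.762 4.038
endloop
endfacet
facet normal 0.409 0.521 -0.750
outer loop
vertex -0.196 4.594 2.838
vertex 0.596 3.723 2.665
vertex -1.283 3.83 1.715
endloop
endfacet
facet normal -0.625 -0.440 -0.645
outer loop
vertex -0.491 2.958 1.542
vertex -1.144 2.126 2.742
vertex -1.283 3.83 1.715
endloop
endfacet
facet normal 0.409 0.520 -0.750
outer loop
vertex -1.283 3.83 1.715
vertex 0.596 3.723 2.665
vertex -0.491 2.958 1.542
endloop
endfacet
facet normal 0.665 -0.732 -0.146
outer loop
vertex -0.491 2.958 1.542
vertex -0.057 2.89 3.865
vertex -1.144 2.126 2.742
endloop
endfacet
facet normal 0.666 -0.732 -0.146
outer loop
vertex 0.596 3.723 2.665
vertex -0.057 2.89 3.865
vertex -0.491 2.958 1.542
endloop
endfacet
facet normal -0.344 -0.573 0.744
outer loop
vertex -1.059 -1.288 0.882
vertex -1.893 -0.548 1.067
vertex -1.958 -2.052 -0.122
endloop
endfacet
facet normal 0.738 -0.654 -0.163
outer loop
vertex -1.347 -1.032 -1.447
vertex -1.059 -1.288 0.882
vertex -1.958 -2.052 -0.122
endloop
endfacet
facet normal -0.343 -0.573 0.744
outer loop
vertex -1.958 -2.052 -0.122
vertex -1.893 -0.548 1.067
vertex -2.793 -1.313 0.062
endloop
endfacet
facet normal -0.580 -0.494 -0.648
outer loop
vertex -2.793 -1.313 0.062
vertex -1.347 -1.032 -1.447
vertex -1.958 -2.052 -0.122
endloop
endfacet
facet normal 0.581 0.493 0.647
outer loop
vertex -1.059 -1.288 0.882
vertex -1.282 0.472 -0.258
vertex -1.893 -0.548 1.067
endloop
endfacet
facet normal 0.738 -0.654 -0.163
outer loop
vertex -0.447 -0.267 -0.442
vertex -1.059 -1.288 0.882
vertex -1.347 -1.032 -1.447
endloop
endfacet
facet normal 0.580 0.493 0.648
outer loop
vertex -0.447 -0.267 -0.442
vertex -1.282 0.472 -0.258
vertex -1.059 -1.288 0.882
endloop
endfacet
facet normal -0.738 0.654 0.163
outer loop
vertex -1.893 -0.548 1.067
vertex -1.282 0.472 -0.258
vertex -2.793 -1.313 0.062
endloop
endfacet
facet normal -0.581 -0.492 -0.648
outer loop
vertex -2.181 -0.292 -1.262
vertex -1.347 -1.032 -1.447
vertex -2.793 -1.313 0.062
endloop
endfacet
facet normal -0.738 0.654 0.163
outer loop
vertex -2.793 -1.313 0.062
vertex -1.282 0.472 -0.258
vertex -2.181 -0.292 -1.262
endloop
endfacet
facet normal 0.344 0.573 -0.744
outer loop
vertex -2.181 -0.292 -1.262
vertex -0.447 -0.267 -0.442
vertex -1.347 -1.032 -1.447
endloop
endfacet
facet normal 0.343 0.573 -0.744
outer loop
vertex -1.282 0.472 -0.258
vertex -0.447 -0.267 -0.442
vertex -2.181 -0.292 -1.262
endloop
endfacet

endsolid


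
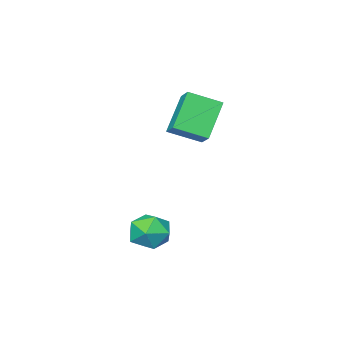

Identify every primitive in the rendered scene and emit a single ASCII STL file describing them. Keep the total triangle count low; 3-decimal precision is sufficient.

solid 
facet normal -0.760 0.649 -0.044
outer loop
vertex 3.202 1.834 -3.087
vertex 3.019 1.671 -2.326
vertex 3.532 2.26 -2.496
endloop
endfacet
facet normal -0.231 0.846 -0.481
outer loop
vertex 3.202 1.834 -3.087
vertex 3.532 2.26 -2.496
vertex 3.977 2.028 -3.118
endloop
endfacet
facet normal -0.116 0.313 -0.943
outer loop
vertex 3.202 1.834 -3.087
vertex 3.977 2.028 -3.118
vertex 3.739 1.296 -3.332
endloop
endfacet
facet normal -0.574 -0.213 -0.790
outer loop
vertex 3.202 1.834 -3.087
vertex 3.739 1.296 -3.332
vertex 3.147 1.075 -2.842
endloop
endfacet
facet normal -0.972 -0.005 -0.235
outer loop
vertex 3.202 1.834 -3.087
vertex 3.147 1.075 -2.842
vertex 3.019 1.671 -2.326
endloop
endfacet
facet normal 0.359 0.929 -0.090
outer loop
vertex 3.977 2.028 -3.118
vertex 3.532 2.26 -2.496
vertex 4.273 1.985 -2.378
endloop
endfacet
facet normal -0.495 0.610 0.619
outer loop
vertex 3.532 2.26 -2.496
vertex 3.019 1.671 -2.326
vertex 3.681 1.764 -1.888
endloop
endfacet
facet normal -0.839 -0.448 0.309
outer loop
vertex 3.019 1.671 -2.326
vertex 3.147 1.075 -2.842
vertex 3.443 1.032 -2.102
endloop
endfacet
facet normal -0.196 -0.783 -0.590
outer loop
vertex 3.147 1.075 -2.842
vertex 3.739 1.296 -3.332
vertex 3.888 0.8 -2.724
endloop
endfacet
facet normal 0.544 0.068 -0.836
outer loop
vertex 3.739 1.296 -3.332
vertex 3.977 2.028 -3.118
vertex 4.401 1.389 -2.894
endloop
endfacet
facet normal 0.574 0.213 0.790
outer loop
vertex 4.218 1.226 -2.133
vertex 4.273 1.985 -2.378
vertex 3.681 1.764 -1.888
endloop
endfacet
facet normal 0.116 -0.313 0.943
outer loop
vertex 4.218 1.226 -2.133
vertex 3.681 1.764 -1.888
vertex 3.443 1.032 -2.102
endloop
endfacet
facet normal 0.231 -0.846 0.481
outer loop
vertex 4.218 1.226 -2.133
vertex 3.443 1.032 -2.102
vertex 3.888 0.8 -2.724
endloop
endfacet
facet normal 0.760 -0.649 0.044
outer loop
vertex 4.218 1.226 -2.133
vertex 3.888 0.8 -2.724
vertex 4.401 1.389 -2.894
endloop
endfacet
facet normal 0.972 0.005 0.235
outer loop
vertex 4.218 1.226 -2.133
vertex 4.401 1.389 -2.894
vertex 4.273 1.985 -2.378
endloop
endfacet
facet normal 0.196 0.783 0.590
outer loop
vertex 3.681 1.764 -1.888
vertex 4.273 1.985 -2.378
vertex 3.532 2.26 -2.496
endloop
endfacet
facet normal -0.544 -0.068 0.836
outer loop
vertex 3.443 1.032 -2.102
vertex 3.681 1.764 -1.888
vertex 3.019 1.671 -2.326
endloop
endfacet
facet normal -0.359 -0.929 0.090
outer loop
vertex 3.888 0.8 -2.724
vertex 3.443 1.032 -2.102
vertex 3.147 1.075 -2.842
endloop
endfacet
facet normal 0.495 -0.610 -0.619
outer loop
vertex 4.401 1.389 -2.894
vertex 3.888 0.8 -2.724
vertex 3.739 1.296 -3.332
endloop
endfacet
facet normal 0.839 0.448 -0.309
outer loop
vertex 4.273 1.985 -2.378
vertex 4.401 1.389 -2.894
vertex 3.977 2.028 -3.118
endloop
endfacet
facet normal -0.712 0.580 -0.396
outer loop
vertex -0.761 0.141 1.557
vertex 0.273 0.55 0.297
vertex -1.031 -0.481 1.132
endloop
endfacet
facet normal -0.616 -0.244 0.749
outer loop
vertex -0.113 -1.23 1.643
vertex -0.761 0.141 1.557
vertex -1.031 -0.481 1.132
endloop
endfacet
facet normal -0.712 0.580 -0.396
outer loop
vertex -1.031 -0.481 1.132
vertex 0.273 0.55 0.297
vertex 0.002 -0.072 -0.127
endloop
endfacet
facet normal -0.339 -0.777 -0.530
outer loop
vertex 0.002 -0.072 -0.127
vertex -0.113 -1.23 1.643
vertex -1.031 -0.481 1.132
endloop
endfacet
facet normal 0.339 0.777 0.530
outer loop
vertex -0.761 0.141 1.557
vertex 1.191 -0.199 0.808
vertex 0.273 0.55 0.297
endloop
endfacet
facet normal -0.615 -0.244 0.750
outer loop
vertex 0.158 -0.608 2.067
vertex -0.761 0.141 1.557
vertex -0.113 -1.23 1.643
endloop
endfacet
facet normal 0.339 0.777 0.530
outer loop
vertex 0.158 -0.608 2.067
vertex 1.191 -0.199 0.808
vertex -0.761 0.141 1.557
endloop
endfacet
facet normal 0.616 0.243 -0.750
outer loop
vertex 0.273 0.55 0.297
vertex 1.191 -0.199 0.808
vertex 0.002 -0.072 -0.127
endloop
endfacet
facet normal -0.339 -0.777 -0.530
outer loop
vertex 0.921 -0.821 0.383
vertex -0.113 -1.23 1.643
vertex 0.002 -0.072 -0.127
endloop
endfacet
facet normal 0.615 0.245 -0.749
outer loop
vertex 0.002 -0.072 -0.127
vertex 1.191 -0.199 0.808
vertex 0.921 -0.821 0.383
endloop
endfacet
facet normal 0.712 -0.580 0.396
outer loop
vertex 0.921 -0.821 0.383
vertex 0.158 -0.608 2.067
vertex -0.113 -1.23 1.643
endloop
endfacet
facet normal 0.712 -0.580 0.396
outer loop
vertex 1.191 -0.199 0.808
vertex 0.158 -0.608 2.067
vertex 0.921 -0.821 0.383
endloop
endfacet

endsolid


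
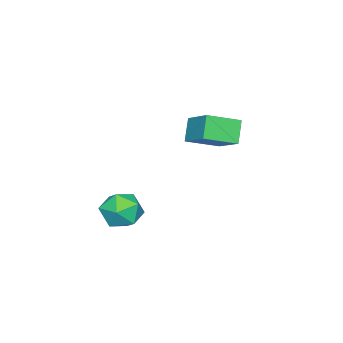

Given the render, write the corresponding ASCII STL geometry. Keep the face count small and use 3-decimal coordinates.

solid 
facet normal -0.437 -0.395 0.808
outer loop
vertex 2.617 1.4 1.495
vertex 2.986 0.597 1.302
vertex 3.429 1.184 1.829
endloop
endfacet
facet normal -0.294 0.297 0.908
outer loop
vertex 2.617 1.4 1.495
vertex 3.429 1.184 1.829
vertex 3.279 2.016 1.508
endloop
endfacet
facet normal -0.629 0.668 0.397
outer loop
vertex 2.617 1.4 1.495
vertex 3.279 2.016 1.508
vertex 2.744 1.943 0.783
endloop
endfacet
facet normal -0.979 0.205 -0.018
outer loop
vertex 2.617 1.4 1.495
vertex 2.744 1.943 0.783
vertex 2.563 1.067 0.656
endloop
endfacet
facet normal -0.861 -0.452 0.235
outer loop
vertex 2.617 1.4 1.495
vertex 2.563 1.067 0.656
vertex 2.986 0.597 1.302
endloop
endfacet
facet normal 0.408 0.392 0.825
outer loop
vertex 3.279 2.016 1.508
vertex 3.429 1.184 1.829
vertex 4.057 1.593 1.324
endloop
endfacet
facet normal 0.176 -0.728 0.663
outer loop
vertex 3.429 1.184 1.829
vertex 2.986 0.597 1.302
vertex 3.876 0.717 1.197
endloop
endfacet
facet normal -0.508 -0.820 -0.264
outer loop
vertex 2.986 0.597 1.302
vertex 2.563 1.067 0.656
vertex 3.341 0.644 0.472
endloop
endfacet
facet normal -0.699 0.242 -0.673
outer loop
vertex 2.563 1.067 0.656
vertex 2.744 1.943 0.783
vertex 3.191 1.476 0.151
endloop
endfacet
facet normal -0.134 0.991 -0.001
outer loop
vertex 2.744 1.943 0.783
vertex 3.279 2.016 1.508
vertex 3.634 2.063 0.678
endloop
endfacet
facet normal 0.979 -0.205 0.018
outer loop
vertex 4.003 1.26 0.485
vertex 4.057 1.593 1.324
vertex 3.876 0.717 1.197
endloop
endfacet
facet normal 0.629 -0.668 -0.397
outer loop
vertex 4.003 1.26 0.485
vertex 3.876 0.717 1.197
vertex 3.341 0.644 0.472
endloop
endfacet
facet normal 0.294 -0.297 -0.908
outer loop
vertex 4.003 1.26 0.485
vertex 3.341 0.644 0.472
vertex 3.191 1.476 0.151
endloop
endfacet
facet normal 0.437 0.395 -0.808
outer loop
vertex 4.003 1.26 0.485
vertex 3.191 1.476 0.151
vertex 3.634 2.063 0.678
endloop
endfacet
facet normal 0.861 0.452 -0.235
outer loop
vertex 4.003 1.26 0.485
vertex 3.634 2.063 0.678
vertex 4.057 1.593 1.324
endloop
endfacet
facet normal 0.699 -0.242 0.673
outer loop
vertex 3.876 0.717 1.197
vertex 4.057 1.593 1.324
vertex 3.429 1.184 1.829
endloop
endfacet
facet normal 0.134 -0.991 0.001
outer loop
vertex 3.341 0.644 0.472
vertex 3.876 0.717 1.197
vertex 2.986 0.597 1.302
endloop
endfacet
facet normal -0.408 -0.392 -0.825
outer loop
vertex 3.191 1.476 0.151
vertex 3.341 0.644 0.472
vertex 2.563 1.067 0.656
endloop
endfacet
facet normal -0.176 0.728 -0.663
outer loop
vertex 3.634 2.063 0.678
vertex 3.191 1.476 0.151
vertex 2.744 1.943 0.783
endloop
endfacet
facet normal 0.508 0.820 0.264
outer loop
vertex 4.057 1.593 1.324
vertex 3.634 2.063 0.678
vertex 3.279 2.016 1.508
endloop
endfacet
facet normal -0.565 -0.201 0.800
outer loop
vertex -0.326 2.712 4.599
vertex -1.32 3.624 4.126
vertex -1.041 1.515 3.794
endloop
endfacet
facet normal 0.696 -0.638 0.331
outer loop
vertex -0.42 1.736 2.914
vertex -0.326 2.712 4.599
vertex -1.041 1.515 3.794
endloop
endfacet
facet normal -0.565 -0.201 0.800
outer loop
vertex -1.041 1.515 3.794
vertex -1.32 3.624 4.126
vertex -2.035 2.427 3.321
endloop
endfacet
facet normal -0.444 -0.743 -0.500
outer loop
vertex -2.035 2.427 3.321
vertex -0.42 1.736 2.914
vertex -1.041 1.515 3.794
endloop
endfacet
facet normal 0.444 0.743 0.500
outer loop
vertex -0.326 2.712 4.599
vertex -0.699 3.845 3.246
vertex -1.32 3.624 4.126
endloop
endfacet
facet normal 0.696 -0.638 0.331
outer loop
vertex 0.295 2.933 3.719
vertex -0.326 2.712 4.599
vertex -0.42 1.736 2.914
endloop
endfacet
facet normal 0.444 0.743 0.500
outer loop
vertex 0.295 2.933 3.719
vertex -0.699 3.845 3.246
vertex -0.326 2.712 4.599
endloop
endfacet
facet normal -0.696 0.638 -0.331
outer loop
vertex -1.32 3.624 4.126
vertex -0.699 3.845 3.246
vertex -2.035 2.427 3.321
endloop
endfacet
facet normal -0.444 -0.743 -0.500
outer loop
vertex -1.414 2.648 2.441
vertex -0.42 1.736 2.914
vertex -2.035 2.427 3.321
endloop
endfacet
facet normal -0.696 0.638 -0.331
outer loop
vertex -2.035 2.427 3.321
vertex -0.699 3.845 3.246
vertex -1.414 2.648 2.441
endloop
endfacet
facet normal 0.565 0.201 -0.800
outer loop
vertex -1.414 2.648 2.441
vertex 0.295 2.933 3.719
vertex -0.42 1.736 2.914
endloop
endfacet
facet normal 0.565 0.201 -0.800
outer loop
vertex -0.699 3.845 3.246
vertex 0.295 2.933 3.719
vertex -1.414 2.648 2.441
endloop
endfacet

endsolid


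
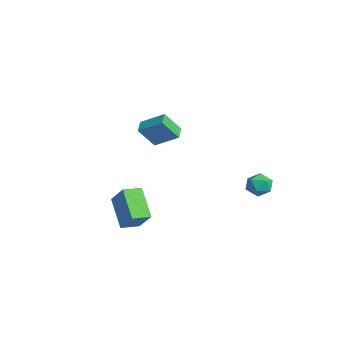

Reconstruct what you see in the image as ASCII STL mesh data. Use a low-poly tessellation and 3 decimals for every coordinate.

solid 
facet normal -0.849 0.408 0.336
outer loop
vertex -3.662 0.853 0.027
vertex -3.7 1.835 -1.261
vertex -4.544 -0.288 -0.816
endloop
endfacet
facet normal 0.024 -0.606 0.795
outer loop
vertex -3.78 -0.655 -1.119
vertex -3.662 0.853 0.027
vertex -4.544 -0.288 -0.816
endloop
endfacet
facet normal -0.849 0.408 0.336
outer loop
vertex -4.544 -0.288 -0.816
vertex -3.7 1.835 -1.261
vertex -4.582 0.694 -2.104
endloop
endfacet
facet normal -0.528 -0.683 -0.505
outer loop
vertex -4.582 0.694 -2.104
vertex -3.78 -0.655 -1.119
vertex -4.544 -0.288 -0.816
endloop
endfacet
facet normal 0.528 0.683 0.505
outer loop
vertex -3.662 0.853 0.027
vertex -2.936 1.468 -1.564
vertex -3.7 1.835 -1.261
endloop
endfacet
facet normal 0.024 -0.606 0.795
outer loop
vertex -2.898 0.486 -0.276
vertex -3.662 0.853 0.027
vertex -3.78 -0.655 -1.119
endloop
endfacet
facet normal 0.528 0.683 0.505
outer loop
vertex -2.898 0.486 -0.276
vertex -2.936 1.468 -1.564
vertex -3.662 0.853 0.027
endloop
endfacet
facet normal -0.024 0.606 -0.795
outer loop
vertex -3.7 1.835 -1.261
vertex -2.936 1.468 -1.564
vertex -4.582 0.694 -2.104
endloop
endfacet
facet normal -0.528 -0.683 -0.505
outer loop
vertex -3.818 0.327 -2.407
vertex -3.78 -0.655 -1.119
vertex -4.582 0.694 -2.104
endloop
endfacet
facet normal -0.024 0.606 -0.795
outer loop
vertex -4.582 0.694 -2.104
vertex -2.936 1.468 -1.564
vertex -3.818 0.327 -2.407
endloop
endfacet
facet normal 0.849 -0.408 -0.336
outer loop
vertex -3.818 0.327 -2.407
vertex -2.898 0.486 -0.276
vertex -3.78 -0.655 -1.119
endloop
endfacet
facet normal 0.849 -0.408 -0.336
outer loop
vertex -2.936 1.468 -1.564
vertex -2.898 0.486 -0.276
vertex -3.818 0.327 -2.407
endloop
endfacet
facet normal -0.668 -0.186 -0.721
outer loop
vertex 1.865 -3.839 -3.278
vertex 1.704 -2.768 -3.405
vertex 3.36 -3.781 -4.679
endloop
endfacet
facet normal 0.147 -0.982 0.116
outer loop
vertex 4.476 -3.472 -3.475
vertex 1.865 -3.839 -3.278
vertex 3.36 -3.781 -4.679
endloop
endfacet
facet normal -0.668 -0.185 -0.721
outer loop
vertex 3.36 -3.781 -4.679
vertex 1.704 -2.768 -3.405
vertex 3.2 -2.711 -4.806
endloop
endfacet
facet normal 0.730 0.028 -0.683
outer loop
vertex 3.2 -2.711 -4.806
vertex 4.476 -3.472 -3.475
vertex 3.36 -3.781 -4.679
endloop
endfacet
facet normal -0.729 -0.029 0.683
outer loop
vertex 1.865 -3.839 -3.278
vertex 2.82 -2.459 -2.201
vertex 1.704 -2.768 -3.405
endloop
endfacet
facet normal 0.147 -0.982 0.117
outer loop
vertex 2.98 -3.529 -2.074
vertex 1.865 -3.839 -3.278
vertex 4.476 -3.472 -3.475
endloop
endfacet
facet normal -0.730 -0.028 0.683
outer loop
vertex 2.98 -3.529 -2.074
vertex 2.82 -2.459 -2.201
vertex 1.865 -3.839 -3.278
endloop
endfacet
facet normal -0.146 0.982 -0.116
outer loop
vertex 1.704 -2.768 -3.405
vertex 2.82 -2.459 -2.201
vertex 3.2 -2.711 -4.806
endloop
endfacet
facet normal 0.730 0.029 -0.683
outer loop
vertex 4.315 -2.401 -3.602
vertex 4.476 -3.472 -3.475
vertex 3.2 -2.711 -4.806
endloop
endfacet
facet normal -0.147 0.982 -0.117
outer loop
vertex 3.2 -2.711 -4.806
vertex 2.82 -2.459 -2.201
vertex 4.315 -2.401 -3.602
endloop
endfacet
facet normal 0.668 0.186 0.721
outer loop
vertex 4.315 -2.401 -3.602
vertex 2.98 -3.529 -2.074
vertex 4.476 -3.472 -3.475
endloop
endfacet
facet normal 0.668 0.185 0.721
outer loop
vertex 2.82 -2.459 -2.201
vertex 2.98 -3.529 -2.074
vertex 4.315 -2.401 -3.602
endloop
endfacet
facet normal -0.487 0.681 0.548
outer loop
vertex 2.815 4.177 -2.543
vertex 3.256 3.963 -1.885
vertex 3.525 4.556 -2.383
endloop
endfacet
facet normal -0.443 0.886 -0.134
outer loop
vertex 2.815 4.177 -2.543
vertex 3.525 4.556 -2.383
vertex 3.336 4.345 -3.153
endloop
endfacet
facet normal -0.751 0.385 -0.536
outer loop
vertex 2.815 4.177 -2.543
vertex 3.336 4.345 -3.153
vertex 2.95 3.622 -3.131
endloop
endfacet
facet normal -0.986 -0.132 -0.102
outer loop
vertex 2.815 4.177 -2.543
vertex 2.95 3.622 -3.131
vertex 2.901 3.385 -2.347
endloop
endfacet
facet normal -0.822 0.051 0.567
outer loop
vertex 2.815 4.177 -2.543
vertex 2.901 3.385 -2.347
vertex 3.256 3.963 -1.885
endloop
endfacet
facet normal 0.247 0.917 -0.312
outer loop
vertex 3.336 4.345 -3.153
vertex 3.525 4.556 -2.383
vertex 4.099 4.235 -2.873
endloop
endfacet
facet normal 0.178 0.584 0.792
outer loop
vertex 3.525 4.556 -2.383
vertex 3.256 3.963 -1.885
vertex 4.05 3.998 -2.089
endloop
endfacet
facet normal -0.365 -0.434 0.824
outer loop
vertex 3.256 3.963 -1.885
vertex 2.901 3.385 -2.347
vertex 3.664 3.275 -2.067
endloop
endfacet
facet normal -0.631 -0.731 -0.260
outer loop
vertex 2.901 3.385 -2.347
vertex 2.95 3.622 -3.131
vertex 3.475 3.064 -2.837
endloop
endfacet
facet normal -0.252 0.105 -0.962
outer loop
vertex 2.95 3.622 -3.131
vertex 3.336 4.345 -3.153
vertex 3.744 3.657 -3.335
endloop
endfacet
facet normal 0.986 0.132 0.102
outer loop
vertex 4.185 3.443 -2.677
vertex 4.099 4.235 -2.873
vertex 4.05 3.998 -2.089
endloop
endfacet
facet normal 0.751 -0.385 0.536
outer loop
vertex 4.185 3.443 -2.677
vertex 4.05 3.998 -2.089
vertex 3.664 3.275 -2.067
endloop
endfacet
facet normal 0.443 -0.886 0.134
outer loop
vertex 4.185 3.443 -2.677
vertex 3.664 3.275 -2.067
vertex 3.475 3.064 -2.837
endloop
endfacet
facet normal 0.487 -0.681 -0.548
outer loop
vertex 4.185 3.443 -2.677
vertex 3.475 3.064 -2.837
vertex 3.744 3.657 -3.335
endloop
endfacet
facet normal 0.822 -0.051 -0.567
outer loop
vertex 4.185 3.443 -2.677
vertex 3.744 3.657 -3.335
vertex 4.099 4.235 -2.873
endloop
endfacet
facet normal 0.631 0.731 0.260
outer loop
vertex 4.05 3.998 -2.089
vertex 4.099 4.235 -2.873
vertex 3.525 4.556 -2.383
endloop
endfacet
facet normal 0.252 -0.105 0.962
outer loop
vertex 3.664 3.275 -2.067
vertex 4.05 3.998 -2.089
vertex 3.256 3.963 -1.885
endloop
endfacet
facet normal -0.247 -0.917 0.312
outer loop
vertex 3.475 3.064 -2.837
vertex 3.664 3.275 -2.067
vertex 2.901 3.385 -2.347
endloop
endfacet
facet normal -0.178 -0.584 -0.792
outer loop
vertex 3.744 3.657 -3.335
vertex 3.475 3.064 -2.837
vertex 2.95 3.622 -3.131
endloop
endfacet
facet normal 0.365 0.434 -0.824
outer loop
vertex 4.099 4.235 -2.873
vertex 3.744 3.657 -3.335
vertex 3.336 4.345 -3.153
endloop
endfacet

endsolid


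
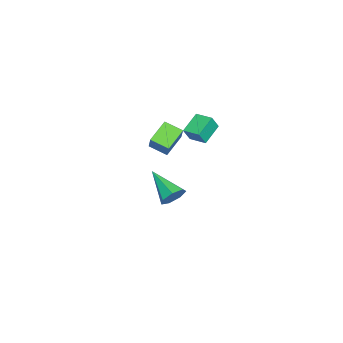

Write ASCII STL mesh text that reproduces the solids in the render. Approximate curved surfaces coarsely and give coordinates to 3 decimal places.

solid 
facet normal -0.851 0.282 0.443
outer loop
vertex 1.451 0.825 3.101
vertex 1.826 1.742 3.237
vertex 1.116 1.082 2.294
endloop
endfacet
facet normal -0.375 -0.917 -0.136
outer loop
vertex 2.214 0.718 1.723
vertex 1.451 0.825 3.101
vertex 1.116 1.082 2.294
endloop
endfacet
facet normal -0.851 0.282 0.443
outer loop
vertex 1.116 1.082 2.294
vertex 1.826 1.742 3.237
vertex 1.491 1.999 2.431
endloop
endfacet
facet normal -0.367 0.283 -0.886
outer loop
vertex 1.491 1.999 2.431
vertex 2.214 0.718 1.723
vertex 1.116 1.082 2.294
endloop
endfacet
facet normal 0.368 -0.282 0.886
outer loop
vertex 1.451 0.825 3.101
vertex 2.924 1.378 2.666
vertex 1.826 1.742 3.237
endloop
endfacet
facet normal -0.375 -0.917 -0.136
outer loop
vertex 2.549 0.461 2.529
vertex 1.451 0.825 3.101
vertex 2.214 0.718 1.723
endloop
endfacet
facet normal 0.368 -0.283 0.886
outer loop
vertex 2.549 0.461 2.529
vertex 2.924 1.378 2.666
vertex 1.451 0.825 3.101
endloop
endfacet
facet normal 0.375 0.917 0.137
outer loop
vertex 1.826 1.742 3.237
vertex 2.924 1.378 2.666
vertex 1.491 1.999 2.431
endloop
endfacet
facet normal -0.368 0.282 -0.886
outer loop
vertex 2.589 1.635 1.859
vertex 2.214 0.718 1.723
vertex 1.491 1.999 2.431
endloop
endfacet
facet normal 0.375 0.917 0.136
outer loop
vertex 1.491 1.999 2.431
vertex 2.924 1.378 2.666
vertex 2.589 1.635 1.859
endloop
endfacet
facet normal 0.851 -0.282 -0.444
outer loop
vertex 2.589 1.635 1.859
vertex 2.549 0.461 2.529
vertex 2.214 0.718 1.723
endloop
endfacet
facet normal 0.851 -0.282 -0.443
outer loop
vertex 2.924 1.378 2.666
vertex 2.549 0.461 2.529
vertex 2.589 1.635 1.859
endloop
endfacet
facet normal -0.514 -0.226 -0.827
outer loop
vertex 2.691 -0.535 2.609
vertex 2.835 0.442 2.252
vertex 3.843 -0.927 2.0
endloop
endfacet
facet normal -0.137 -0.930 0.340
outer loop
vertex 4.445 -0.662 2.968
vertex 2.691 -0.535 2.609
vertex 3.843 -0.927 2.0
endloop
endfacet
facet normal -0.514 -0.226 -0.827
outer loop
vertex 3.843 -0.927 2.0
vertex 2.835 0.442 2.252
vertex 3.987 0.05 1.643
endloop
endfacet
facet normal 0.847 -0.288 -0.448
outer loop
vertex 3.987 0.05 1.643
vertex 4.445 -0.662 2.968
vertex 3.843 -0.927 2.0
endloop
endfacet
facet normal -0.847 0.288 0.448
outer loop
vertex 2.691 -0.535 2.609
vertex 3.437 0.707 3.22
vertex 2.835 0.442 2.252
endloop
endfacet
facet normal -0.137 -0.930 0.340
outer loop
vertex 3.293 -0.27 3.577
vertex 2.691 -0.535 2.609
vertex 4.445 -0.662 2.968
endloop
endfacet
facet normal -0.847 0.288 0.448
outer loop
vertex 3.293 -0.27 3.577
vertex 3.437 0.707 3.22
vertex 2.691 -0.535 2.609
endloop
endfacet
facet normal 0.137 0.930 -0.340
outer loop
vertex 2.835 0.442 2.252
vertex 3.437 0.707 3.22
vertex 3.987 0.05 1.643
endloop
endfacet
facet normal 0.847 -0.288 -0.448
outer loop
vertex 4.589 0.315 2.611
vertex 4.445 -0.662 2.968
vertex 3.987 0.05 1.643
endloop
endfacet
facet normal 0.137 0.930 -0.340
outer loop
vertex 3.987 0.05 1.643
vertex 3.437 0.707 3.22
vertex 4.589 0.315 2.611
endloop
endfacet
facet normal 0.514 0.226 0.827
outer loop
vertex 4.589 0.315 2.611
vertex 3.293 -0.27 3.577
vertex 4.445 -0.662 2.968
endloop
endfacet
facet normal 0.514 0.226 0.827
outer loop
vertex 3.437 0.707 3.22
vertex 3.293 -0.27 3.577
vertex 4.589 0.315 2.611
endloop
endfacet
facet normal 0.531 0.720 -0.447
outer loop
vertex 1.134 -1.095 -4.609
vertex 0.752 -0.55 -4.184
vertex 1.42 -0.933 -4.008
endloop
endfacet
facet normal 0.527 -0.850 -0.022
outer loop
vertex 1.134 -1.095 -4.609
vertex 1.42 -0.933 -4.008
vertex -0.352 -2.05 -3.256
endloop
endfacet
facet normal 0.531 0.721 -0.446
outer loop
vertex 1.42 -0.933 -4.008
vertex 0.752 -0.55 -4.184
vertex 1.203 -0.483 -3.539
endloop
endfacet
facet normal 0.572 -0.443 0.690
outer loop
vertex 1.42 -0.933 -4.008
vertex 1.203 -0.483 -3.539
vertex -0.352 -2.05 -3.256
endloop
endfacet
facet normal 0.530 0.722 -0.445
outer loop
vertex 1.203 -0.483 -3.539
vertex 0.752 -0.55 -4.184
vertex 0.646 -0.084 -3.555
endloop
endfacet
facet normal 0.058 0.121 0.991
outer loop
vertex 1.203 -0.483 -3.539
vertex 0.646 -0.084 -3.555
vertex -0.352 -2.05 -3.256
endloop
endfacet
facet normal 0.530 0.722 -0.445
outer loop
vertex 0.646 -0.084 -3.555
vertex 0.752 -0.55 -4.184
vertex 0.169 -0.036 -4.045
endloop
endfacet
facet normal -0.630 0.419 0.654
outer loop
vertex 0.646 -0.084 -3.555
vertex 0.169 -0.036 -4.045
vertex -0.352 -2.05 -3.256
endloop
endfacet
facet normal 0.530 0.722 -0.445
outer loop
vertex 0.169 -0.036 -4.045
vertex 0.752 -0.55 -4.184
vertex 0.131 -0.375 -4.64
endloop
endfacet
facet normal -0.972 0.225 -0.066
outer loop
vertex 0.169 -0.036 -4.045
vertex 0.131 -0.375 -4.64
vertex -0.352 -2.05 -3.256
endloop
endfacet
facet normal 0.531 0.720 -0.447
outer loop
vertex 0.131 -0.375 -4.64
vertex 0.752 -0.55 -4.184
vertex 0.56 -0.847 -4.891
endloop
endfacet
facet normal -0.712 -0.313 -0.628
outer loop
vertex 0.131 -0.375 -4.64
vertex 0.56 -0.847 -4.891
vertex -0.352 -2.05 -3.256
endloop
endfacet
facet normal 0.531 0.720 -0.447
outer loop
vertex 0.56 -0.847 -4.891
vertex 0.752 -0.55 -4.184
vertex 1.134 -1.095 -4.609
endloop
endfacet
facet normal -0.044 -0.793 -0.608
outer loop
vertex 0.56 -0.847 -4.891
vertex 1.134 -1.095 -4.609
vertex -0.352 -2.05 -3.256
endloop
endfacet

endsolid


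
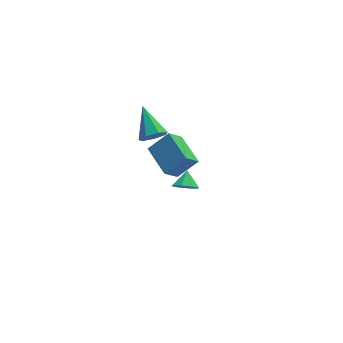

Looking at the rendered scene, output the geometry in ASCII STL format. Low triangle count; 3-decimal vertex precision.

solid 
facet normal -0.304 -0.751 -0.586
outer loop
vertex -1.972 -3.806 1.576
vertex -2.299 -4.154 2.192
vertex -2.54 -3.64 1.658
endloop
endfacet
facet normal 0.221 0.919 -0.327
outer loop
vertex -1.972 -3.806 1.576
vertex -2.54 -3.64 1.658
vertex -1.981 -3.366 2.808
endloop
endfacet
facet normal -0.303 -0.751 -0.586
outer loop
vertex -2.54 -3.64 1.658
vertex -2.299 -4.154 2.192
vertex -2.967 -3.775 2.052
endloop
endfacet
facet normal -0.347 0.936 -0.055
outer loop
vertex -2.54 -3.64 1.658
vertex -2.967 -3.775 2.052
vertex -1.981 -3.366 2.808
endloop
endfacet
facet normal -0.303 -0.751 -0.587
outer loop
vertex -2.967 -3.775 2.052
vertex -2.299 -4.154 2.192
vertex -3.003 -4.133 2.529
endloop
endfacet
facet normal -0.612 0.654 0.445
outer loop
vertex -2.967 -3.775 2.052
vertex -3.003 -4.133 2.529
vertex -1.981 -3.366 2.808
endloop
endfacet
facet normal -0.303 -0.751 -0.586
outer loop
vertex -3.003 -4.133 2.529
vertex -2.299 -4.154 2.192
vertex -2.627 -4.503 2.809
endloop
endfacet
facet normal -0.418 0.238 0.877
outer loop
vertex -3.003 -4.133 2.529
vertex -2.627 -4.503 2.809
vertex -1.981 -3.366 2.808
endloop
endfacet
facet normal -0.304 -0.751 -0.586
outer loop
vertex -2.627 -4.503 2.809
vertex -2.299 -4.154 2.192
vertex -2.059 -4.669 2.727
endloop
endfacet
facet normal 0.123 -0.069 0.990
outer loop
vertex -2.627 -4.503 2.809
vertex -2.059 -4.669 2.727
vertex -1.981 -3.366 2.808
endloop
endfacet
facet normal -0.304 -0.751 -0.587
outer loop
vertex -2.059 -4.669 2.727
vertex -2.299 -4.154 2.192
vertex -1.632 -4.533 2.332
endloop
endfacet
facet normal 0.691 -0.086 0.718
outer loop
vertex -2.059 -4.669 2.727
vertex -1.632 -4.533 2.332
vertex -1.981 -3.366 2.808
endloop
endfacet
facet normal -0.304 -0.752 -0.585
outer loop
vertex -1.632 -4.533 2.332
vertex -2.299 -4.154 2.192
vertex -1.596 -4.176 1.855
endloop
endfacet
facet normal 0.956 0.196 0.219
outer loop
vertex -1.632 -4.533 2.332
vertex -1.596 -4.176 1.855
vertex -1.981 -3.366 2.808
endloop
endfacet
facet normal -0.304 -0.751 -0.586
outer loop
vertex -1.596 -4.176 1.855
vertex -2.299 -4.154 2.192
vertex -1.972 -3.806 1.576
endloop
endfacet
facet normal 0.761 0.613 -0.213
outer loop
vertex -1.596 -4.176 1.855
vertex -1.972 -3.806 1.576
vertex -1.981 -3.366 2.808
endloop
endfacet
facet normal 0.075 -0.854 -0.516
outer loop
vertex -2.118 0.266 2.634
vertex -2.901 0.41 2.282
vertex -2.12 0.656 1.988
endloop
endfacet
facet normal 0.910 0.356 0.212
outer loop
vertex -2.118 0.266 2.634
vertex -2.12 0.656 1.988
vertex -3.059 2.23 3.378
endloop
endfacet
facet normal 0.075 -0.854 -0.514
outer loop
vertex -2.12 0.656 1.988
vertex -2.901 0.41 2.282
vertex -2.709 0.86 1.563
endloop
endfacet
facet normal 0.556 0.711 -0.430
outer loop
vertex -2.12 0.656 1.988
vertex -2.709 0.86 1.563
vertex -3.059 2.23 3.378
endloop
endfacet
facet normal 0.075 -0.854 -0.515
outer loop
vertex -2.709 0.86 1.563
vertex -2.901 0.41 2.282
vertex -3.443 0.726 1.679
endloop
endfacet
facet normal -0.235 0.754 -0.614
outer loop
vertex -2.709 0.86 1.563
vertex -3.443 0.726 1.679
vertex -3.059 2.23 3.378
endloop
endfacet
facet normal 0.074 -0.854 -0.514
outer loop
vertex -3.443 0.726 1.679
vertex -2.901 0.41 2.282
vertex -3.768 0.354 2.25
endloop
endfacet
facet normal -0.870 0.450 -0.202
outer loop
vertex -3.443 0.726 1.679
vertex -3.768 0.354 2.25
vertex -3.059 2.23 3.378
endloop
endfacet
facet normal 0.074 -0.854 -0.515
outer loop
vertex -3.768 0.354 2.25
vertex -2.901 0.41 2.282
vertex -3.44 0.024 2.845
endloop
endfacet
facet normal -0.868 0.030 0.495
outer loop
vertex -3.768 0.354 2.25
vertex -3.44 0.024 2.845
vertex -3.059 2.23 3.378
endloop
endfacet
facet normal 0.074 -0.854 -0.514
outer loop
vertex -3.44 0.024 2.845
vertex -2.901 0.41 2.282
vertex -2.706 -0.015 3.016
endloop
endfacet
facet normal -0.232 -0.190 0.954
outer loop
vertex -3.44 0.024 2.845
vertex -2.706 -0.015 3.016
vertex -3.059 2.23 3.378
endloop
endfacet
facet normal 0.074 -0.854 -0.514
outer loop
vertex -2.706 -0.015 3.016
vertex -2.901 0.41 2.282
vertex -2.118 0.266 2.634
endloop
endfacet
facet normal 0.559 -0.045 0.828
outer loop
vertex -2.706 -0.015 3.016
vertex -2.118 0.266 2.634
vertex -3.059 2.23 3.378
endloop
endfacet
facet normal -0.617 -0.295 0.730
outer loop
vertex -0.487 2.339 -2.563
vertex -0.965 4.431 -2.122
vertex -1.795 2.279 -3.693
endloop
endfacet
facet normal 0.218 -0.955 -0.201
outer loop
vertex -0.895 2.709 -4.758
vertex -0.487 2.339 -2.563
vertex -1.795 2.279 -3.693
endloop
endfacet
facet normal -0.617 -0.295 0.730
outer loop
vertex -1.795 2.279 -3.693
vertex -0.965 4.431 -2.122
vertex -2.273 4.37 -3.252
endloop
endfacet
facet normal -0.756 -0.035 -0.653
outer loop
vertex -2.273 4.37 -3.252
vertex -0.895 2.709 -4.758
vertex -1.795 2.279 -3.693
endloop
endfacet
facet normal 0.756 0.035 0.653
outer loop
vertex -0.487 2.339 -2.563
vertex -0.065 4.861 -3.187
vertex -0.965 4.431 -2.122
endloop
endfacet
facet normal 0.219 -0.955 -0.202
outer loop
vertex 0.413 2.77 -3.628
vertex -0.487 2.339 -2.563
vertex -0.895 2.709 -4.758
endloop
endfacet
facet normal 0.756 0.035 0.653
outer loop
vertex 0.413 2.77 -3.628
vertex -0.065 4.861 -3.187
vertex -0.487 2.339 -2.563
endloop
endfacet
facet normal -0.218 0.955 0.201
outer loop
vertex -0.965 4.431 -2.122
vertex -0.065 4.861 -3.187
vertex -2.273 4.37 -3.252
endloop
endfacet
facet normal -0.756 -0.035 -0.653
outer loop
vertex -1.373 4.801 -4.317
vertex -0.895 2.709 -4.758
vertex -2.273 4.37 -3.252
endloop
endfacet
facet normal -0.218 0.955 0.202
outer loop
vertex -2.273 4.37 -3.252
vertex -0.065 4.861 -3.187
vertex -1.373 4.801 -4.317
endloop
endfacet
facet normal 0.617 0.295 -0.730
outer loop
vertex -1.373 4.801 -4.317
vertex 0.413 2.77 -3.628
vertex -0.895 2.709 -4.758
endloop
endfacet
facet normal 0.617 0.295 -0.730
outer loop
vertex -0.065 4.861 -3.187
vertex 0.413 2.77 -3.628
vertex -1.373 4.801 -4.317
endloop
endfacet

endsolid
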